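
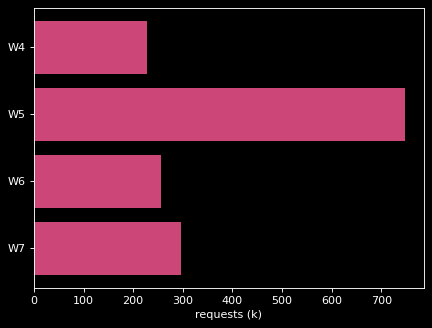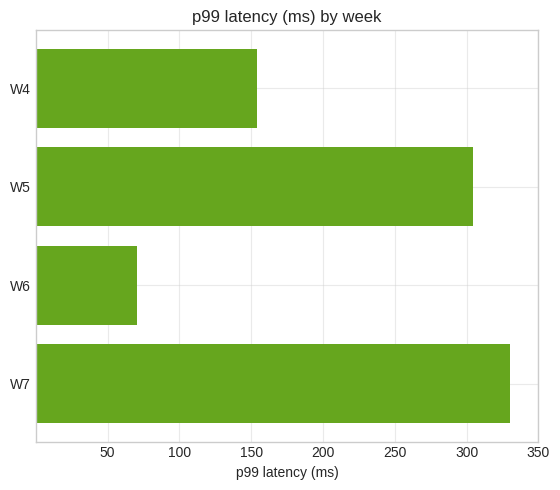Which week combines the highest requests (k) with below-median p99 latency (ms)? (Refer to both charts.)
W6

Chart 2 median p99 latency (ms) ≈ 250; below-median weeks: W4, W6. Among those, W6 has the highest requests (k) (≈ 300).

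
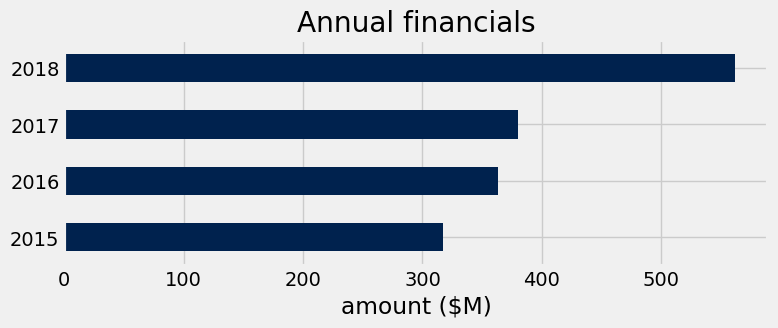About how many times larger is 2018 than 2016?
2018 ≈ 550, 2016 ≈ 350; 550/350 ≈ 1.57.

≈ 1.57×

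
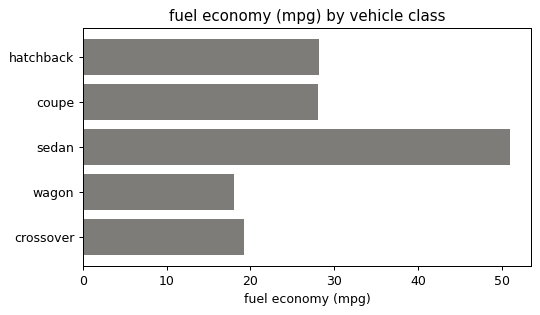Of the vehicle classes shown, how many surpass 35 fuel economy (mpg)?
Above 35: sedan.

1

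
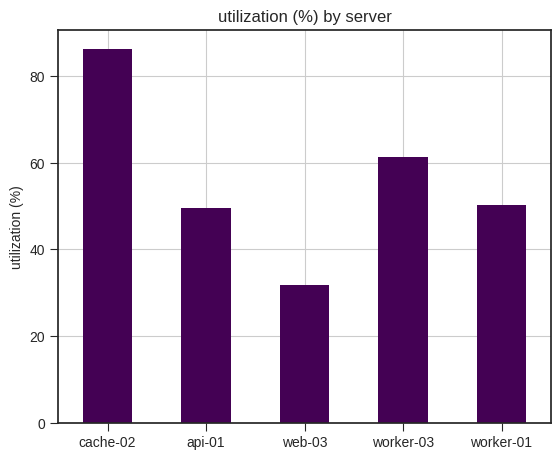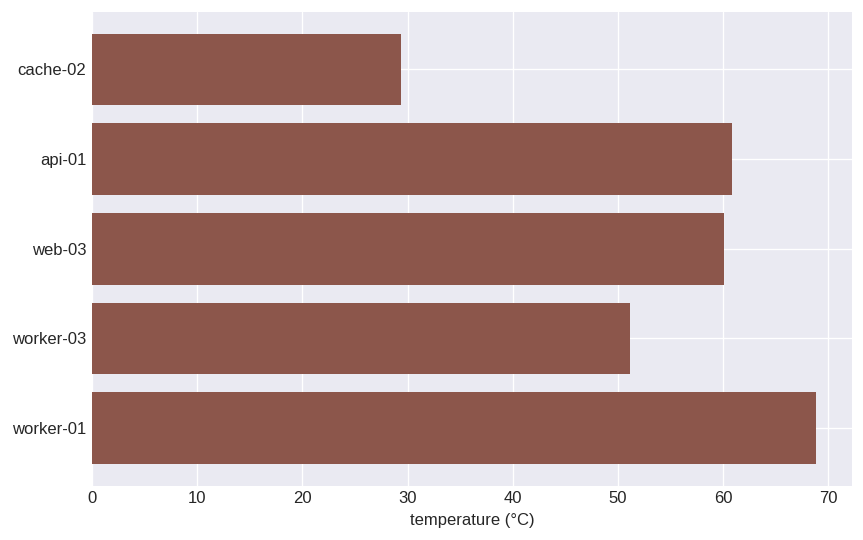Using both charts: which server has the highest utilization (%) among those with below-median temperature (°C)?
Chart 2 median temperature (°C) ≈ 60; below-median servers: cache-02, worker-03. Among those, cache-02 has the highest utilization (%) (≈ 90).

cache-02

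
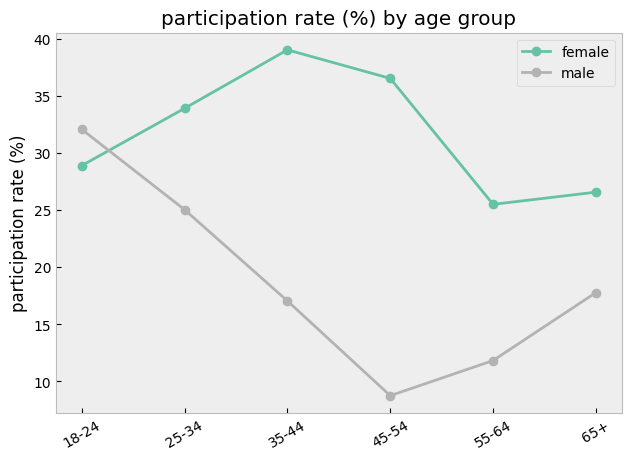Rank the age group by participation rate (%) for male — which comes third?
Top 4 for male: 18-24 ≈ 30, 25-34 ≈ 25, 65+ ≈ 20, 35-44 ≈ 15.

65+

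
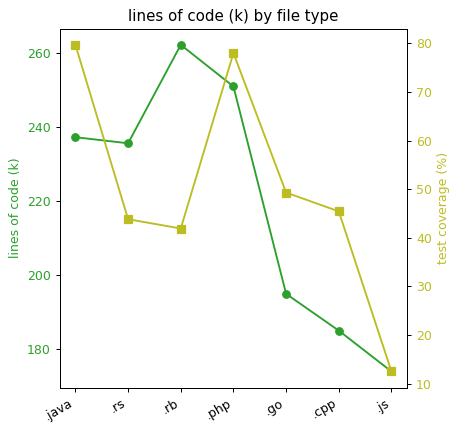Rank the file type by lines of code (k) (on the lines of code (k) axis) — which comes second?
Top 3 (on the lines of code (k) axis): .rb ≈ 260, .php ≈ 250, .java ≈ 240.

.php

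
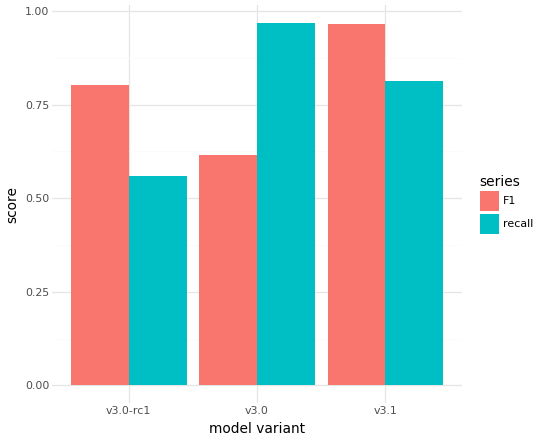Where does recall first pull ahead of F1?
v3.0

v3.0-rc1: recall ≈ 0.6 vs F1 ≈ 0.8 (not yet); v3.0: recall ≈ 1.0 vs F1 ≈ 0.6 (first crossover).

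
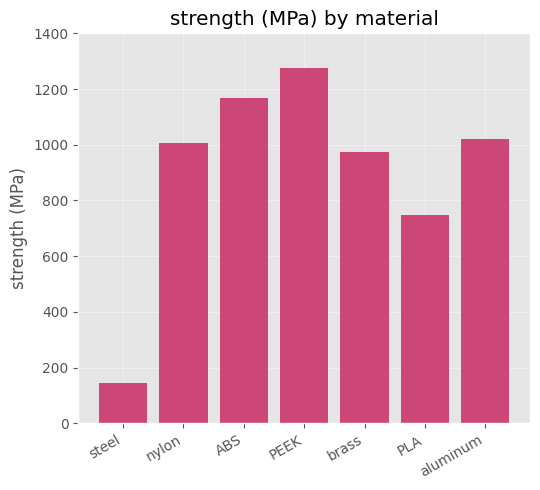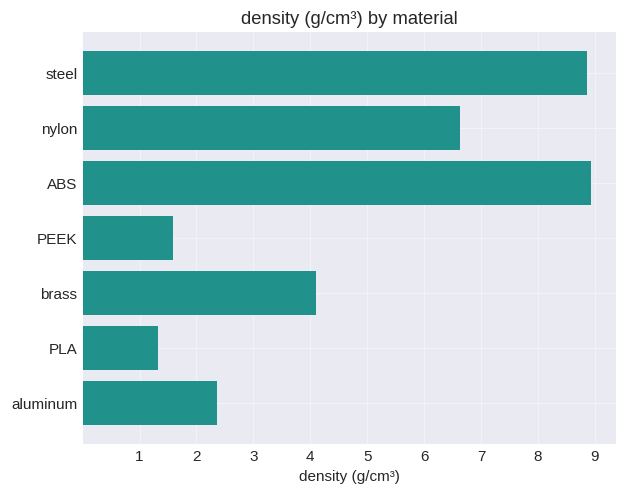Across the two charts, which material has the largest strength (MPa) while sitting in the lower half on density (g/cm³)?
Chart 2 median density (g/cm³) ≈ 4; below-median materials: PEEK, PLA, aluminum. Among those, PEEK has the highest strength (MPa) (≈ 1200).

PEEK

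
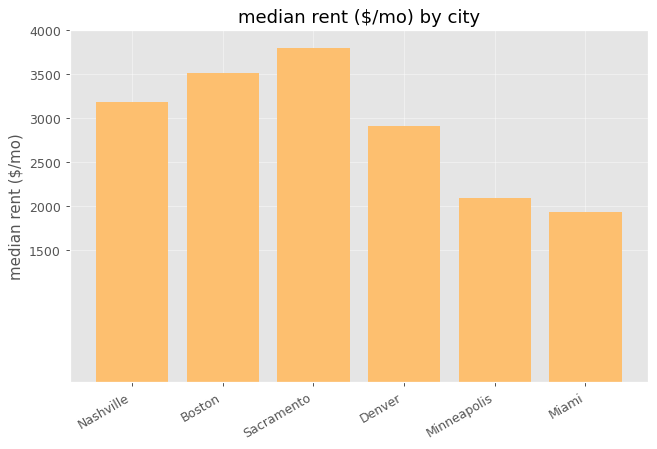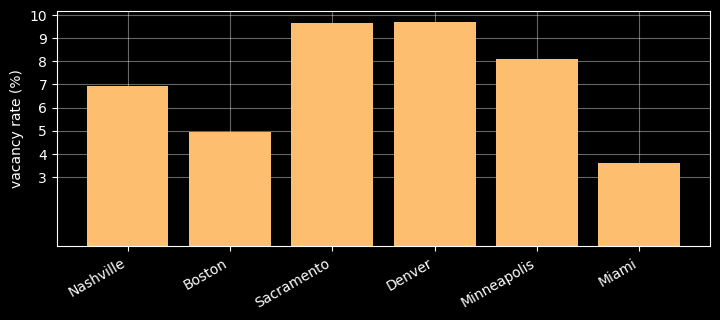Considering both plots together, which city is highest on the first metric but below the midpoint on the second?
Boston

Chart 2 median vacancy rate (%) ≈ 8; below-median cities: Nashville, Boston, Miami. Among those, Boston has the highest median rent ($/mo) (≈ 3500).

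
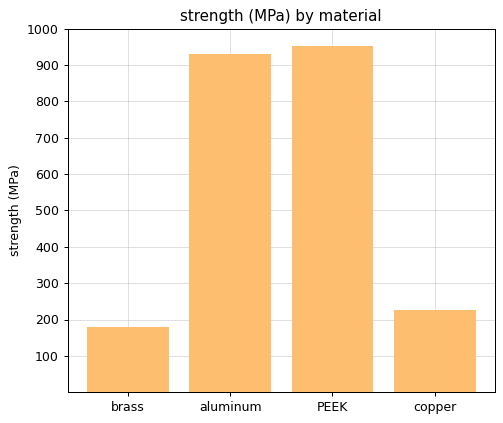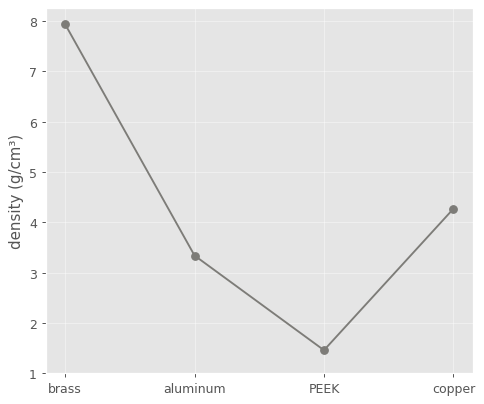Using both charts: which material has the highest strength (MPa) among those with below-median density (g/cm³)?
PEEK

Chart 2 median density (g/cm³) ≈ 4; below-median materials: aluminum, PEEK. Among those, PEEK has the highest strength (MPa) (≈ 1000).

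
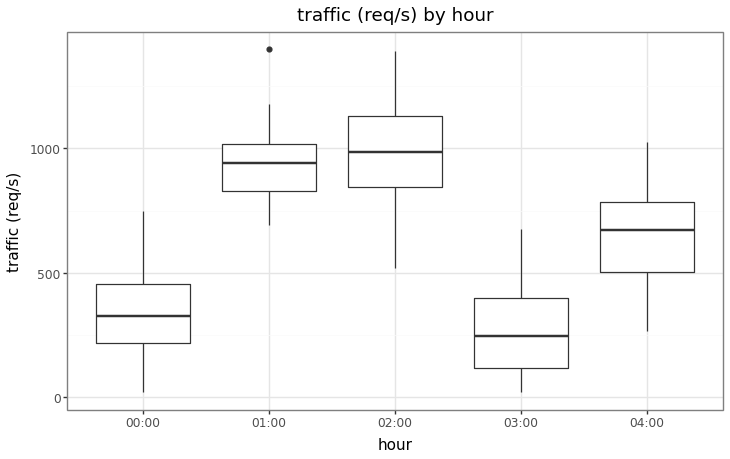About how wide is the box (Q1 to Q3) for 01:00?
≈ 200

Q3 ≈ 1000, Q1 ≈ 800; IQR ≈ 200.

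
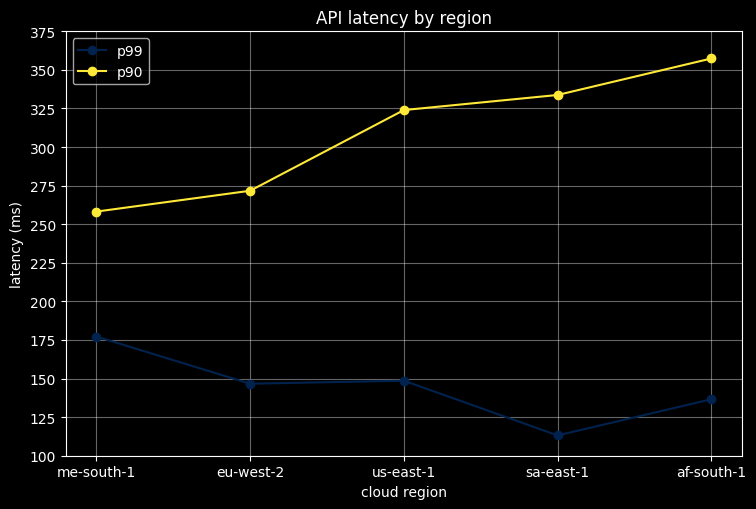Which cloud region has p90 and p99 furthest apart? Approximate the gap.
af-south-1: p90 ≈ 350, p99 ≈ 125 → gap ≈ 225. Next-largest (sa-east-1) is only ≈ 200.

af-south-1, ≈ 225 ms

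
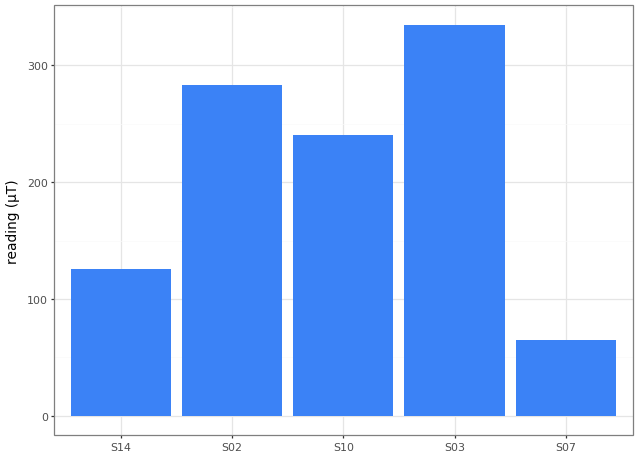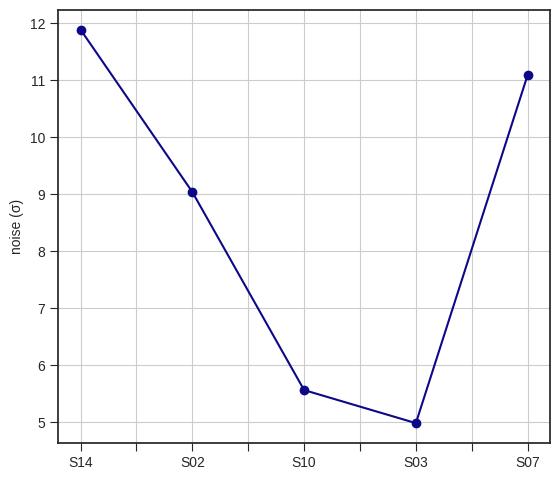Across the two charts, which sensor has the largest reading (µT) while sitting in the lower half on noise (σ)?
S03

Chart 2 median noise (σ) ≈ 10; below-median sensors: S10, S03. Among those, S03 has the highest reading (µT) (≈ 350).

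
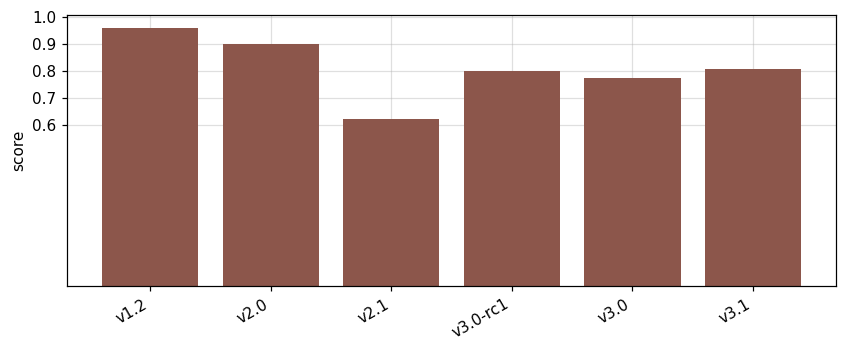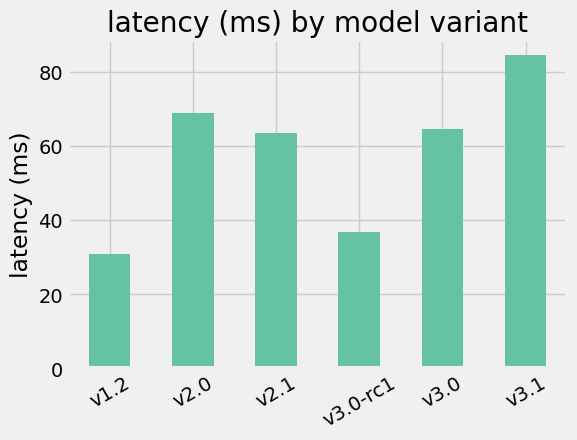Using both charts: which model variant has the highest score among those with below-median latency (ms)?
Chart 2 median latency (ms) ≈ 60; below-median model variants: v1.2, v2.1, v3.0-rc1. Among those, v1.2 has the highest score (≈ 1).

v1.2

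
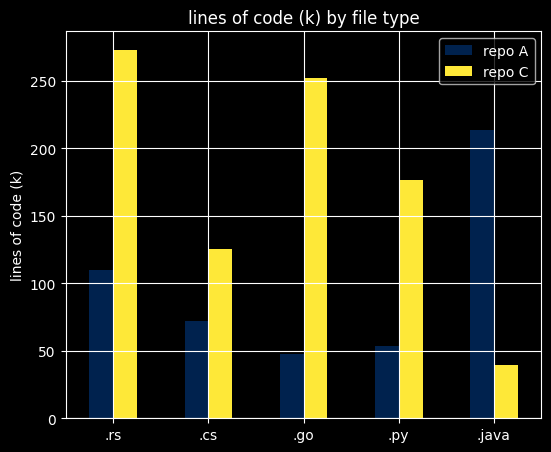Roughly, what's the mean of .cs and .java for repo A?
≈ 150

(75 + 225) / 2 ≈ 150.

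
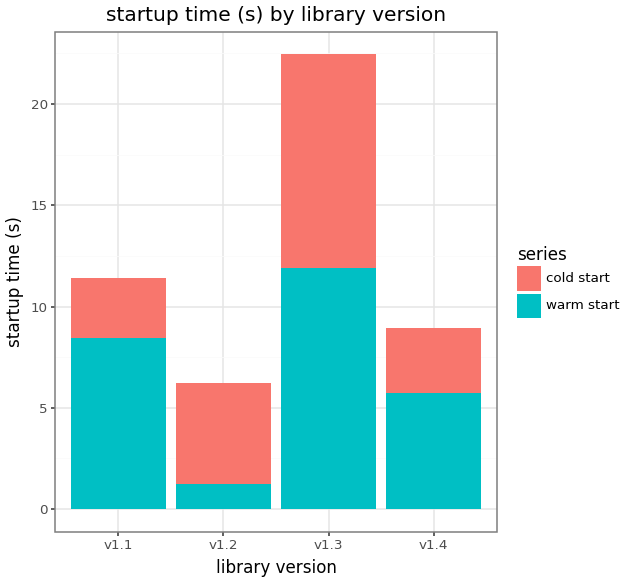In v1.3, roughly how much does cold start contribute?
≈ 10

cold start top ≈ 22, bottom ≈ 12; segment ≈ 10.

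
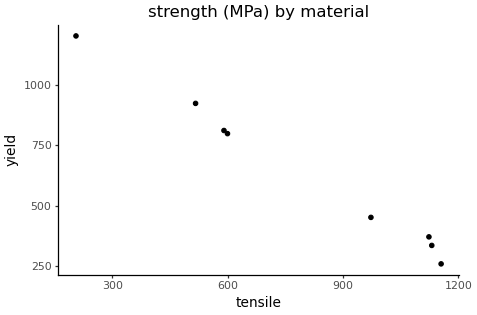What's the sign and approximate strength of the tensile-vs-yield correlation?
negative, strong

Points are negatively correlated; strong (|r| ≈ 1.0).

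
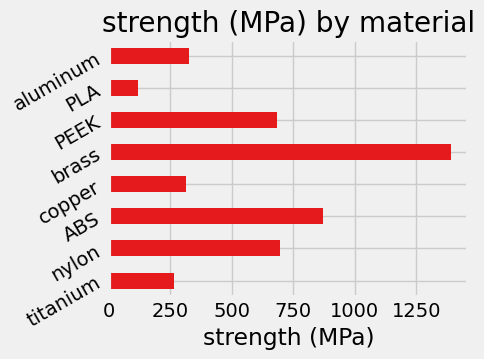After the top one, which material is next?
ABS

Top 3: brass ≈ 1400, ABS ≈ 800, nylon ≈ 600.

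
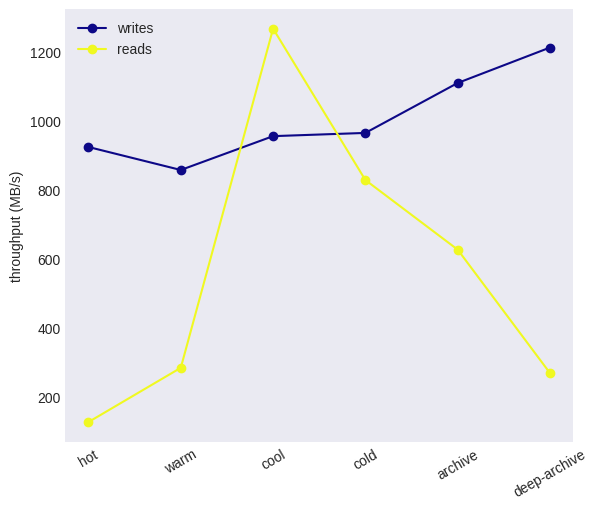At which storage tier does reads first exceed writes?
warm: reads ≈ 300 vs writes ≈ 900 (not yet); cool: reads ≈ 1300 vs writes ≈ 1000 (first crossover).

cool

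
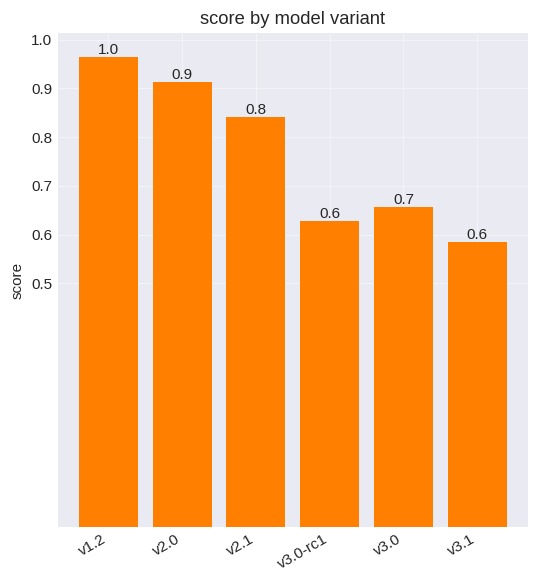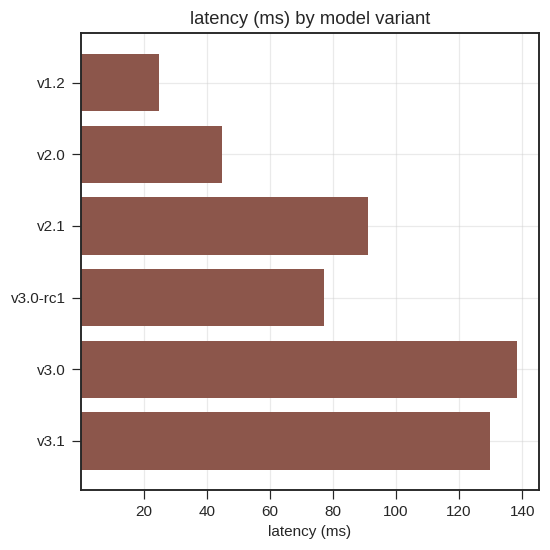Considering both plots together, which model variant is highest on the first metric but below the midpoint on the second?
Chart 2 median latency (ms) ≈ 80; below-median model variants: v1.2, v2.0, v3.0-rc1. Among those, v1.2 has the highest score (≈ 1).

v1.2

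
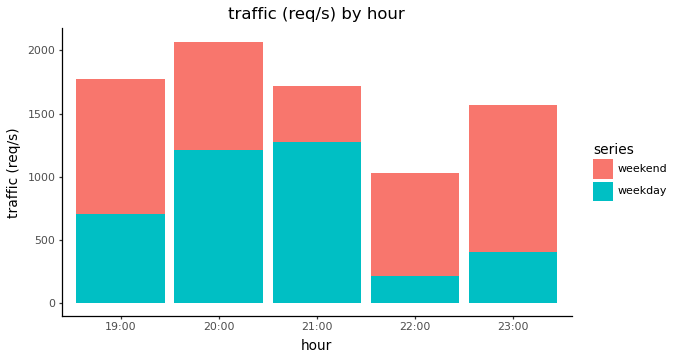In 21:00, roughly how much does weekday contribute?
weekday top ≈ 1200, bottom ≈ 0; segment ≈ 1200.

≈ 1200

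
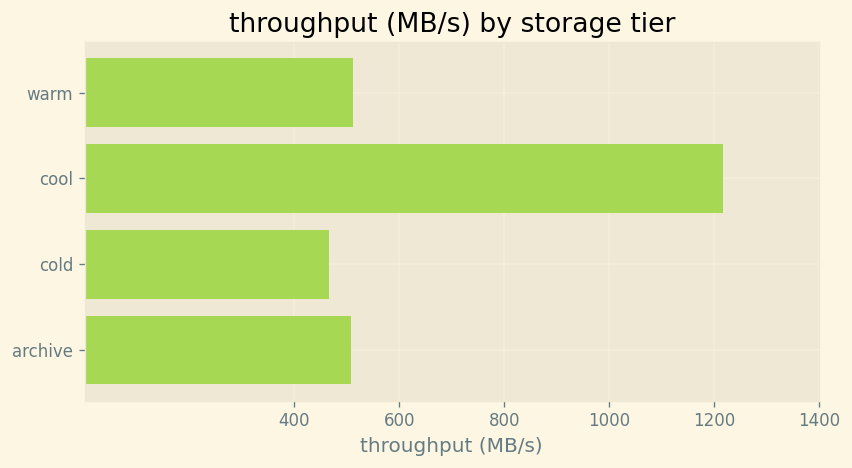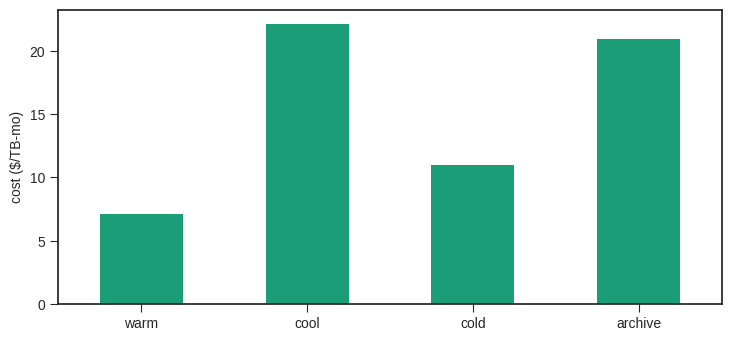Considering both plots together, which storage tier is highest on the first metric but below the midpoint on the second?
warm

Chart 2 median cost ($/TB-mo) ≈ 15; below-median storage tiers: warm, cold. Among those, warm has the highest throughput (MB/s) (≈ 600).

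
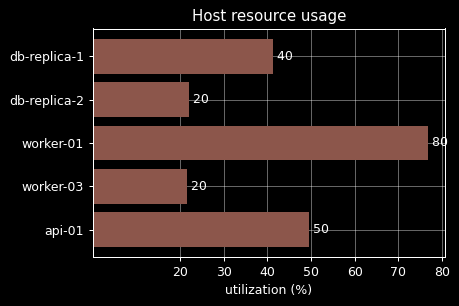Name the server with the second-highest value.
api-01

Top 3: worker-01 ≈ 80, api-01 ≈ 50, db-replica-1 ≈ 40.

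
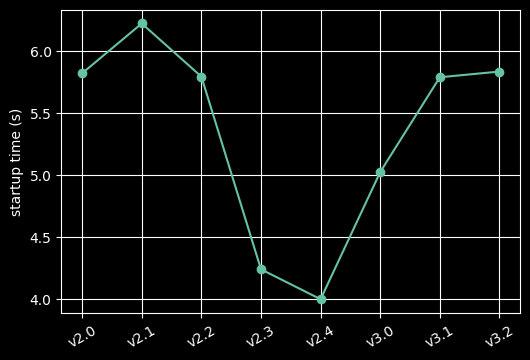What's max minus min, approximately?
Max v2.1 ≈ 6.2, min v2.4 ≈ 4.0; range ≈ 2.2.

≈ 2.2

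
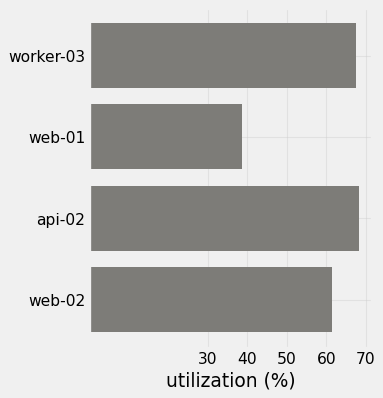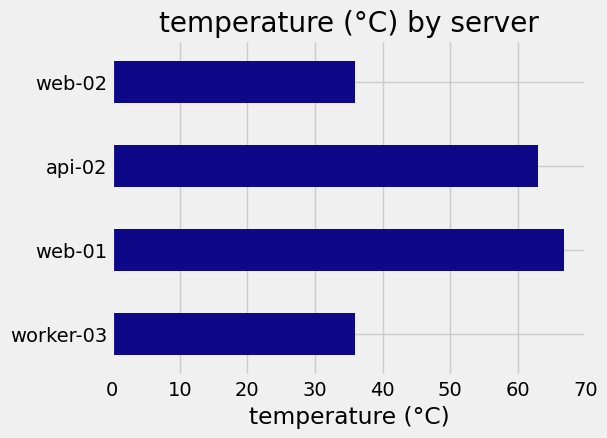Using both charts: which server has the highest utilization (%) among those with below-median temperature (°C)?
Chart 2 median temperature (°C) ≈ 50; below-median servers: worker-03, web-02. Among those, worker-03 has the highest utilization (%) (≈ 70).

worker-03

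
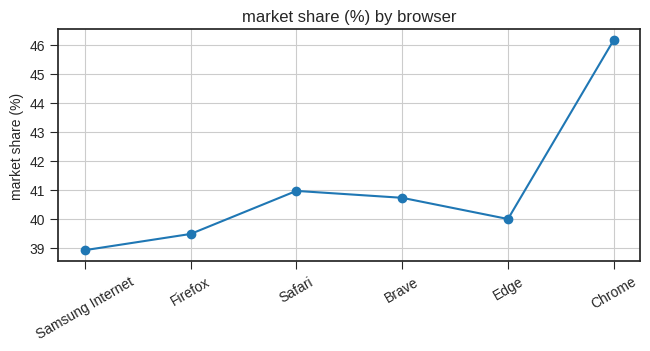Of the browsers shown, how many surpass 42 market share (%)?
Above 42: Chrome.

1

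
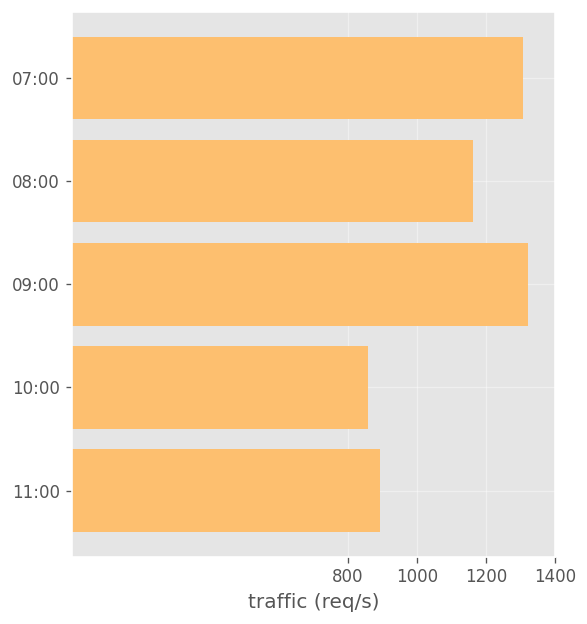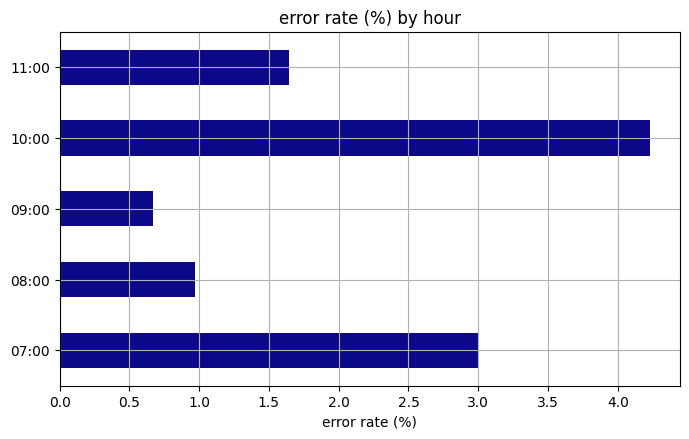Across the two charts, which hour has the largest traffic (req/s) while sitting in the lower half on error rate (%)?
09:00

Chart 2 median error rate (%) ≈ 1.5; below-median hours: 08:00, 09:00. Among those, 09:00 has the highest traffic (req/s) (≈ 1400).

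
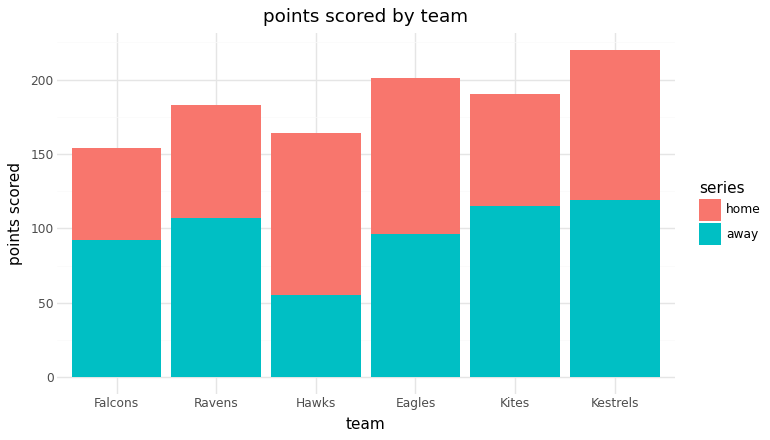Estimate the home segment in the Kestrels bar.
≈ 100

home top ≈ 220, bottom ≈ 120; segment ≈ 100.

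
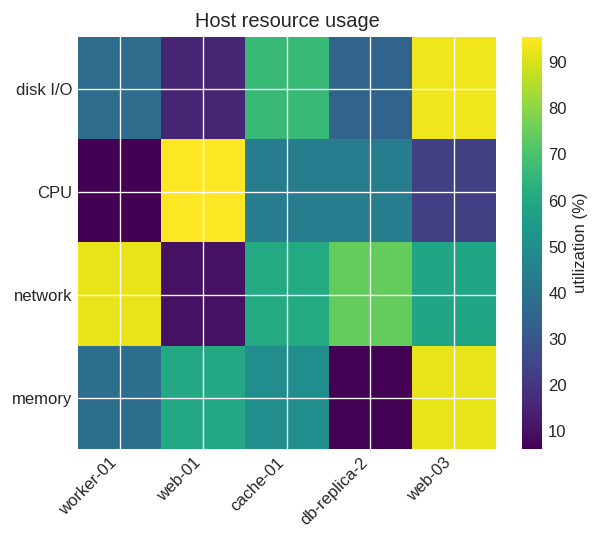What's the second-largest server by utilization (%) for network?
db-replica-2

Top 3 for network: worker-01 ≈ 90, db-replica-2 ≈ 70, cache-01 ≈ 60.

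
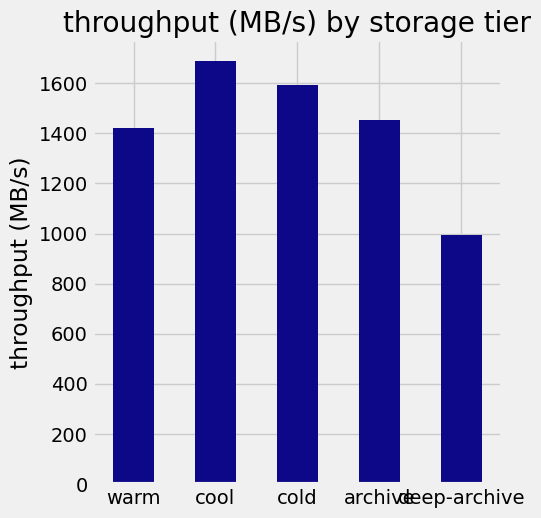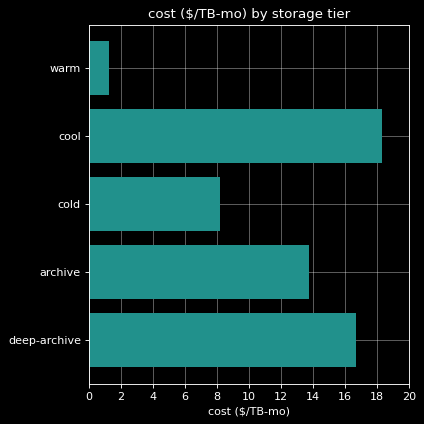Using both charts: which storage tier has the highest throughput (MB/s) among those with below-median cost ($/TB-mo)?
cold

Chart 2 median cost ($/TB-mo) ≈ 14; below-median storage tiers: warm, cold. Among those, cold has the highest throughput (MB/s) (≈ 1600).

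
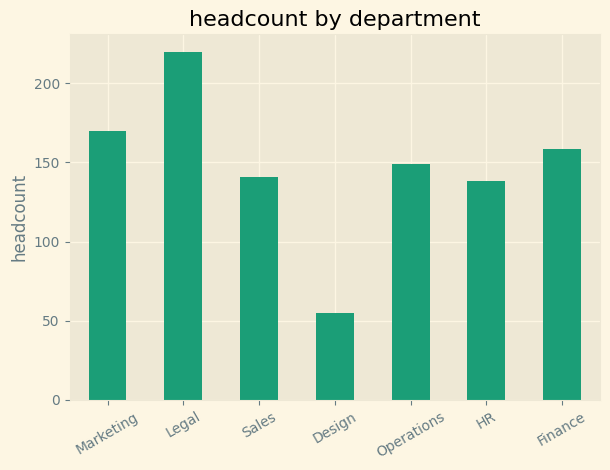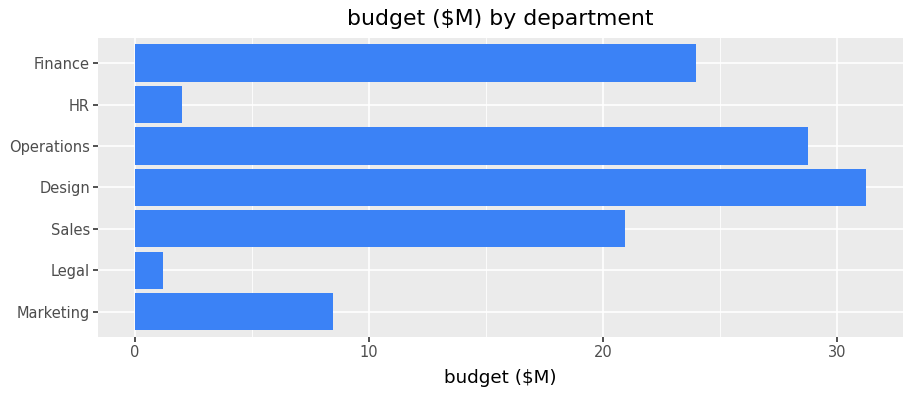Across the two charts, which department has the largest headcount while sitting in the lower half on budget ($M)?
Chart 2 median budget ($M) ≈ 20; below-median departments: Marketing, Legal, HR. Among those, Legal has the highest headcount (≈ 225).

Legal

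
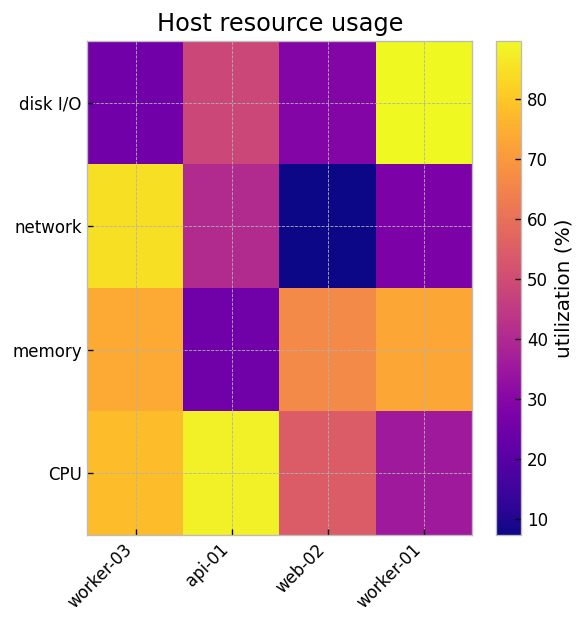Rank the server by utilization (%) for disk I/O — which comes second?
Top 3 for disk I/O: worker-01 ≈ 90, api-01 ≈ 50, web-02 ≈ 30.

api-01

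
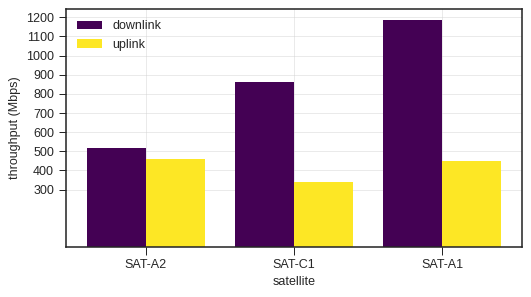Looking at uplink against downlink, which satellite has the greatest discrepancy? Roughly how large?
SAT-A1, ≈ 800 Mbps

SAT-A1: uplink ≈ 400, downlink ≈ 1200 → gap ≈ 800. Next-largest (SAT-C1) is only ≈ 600.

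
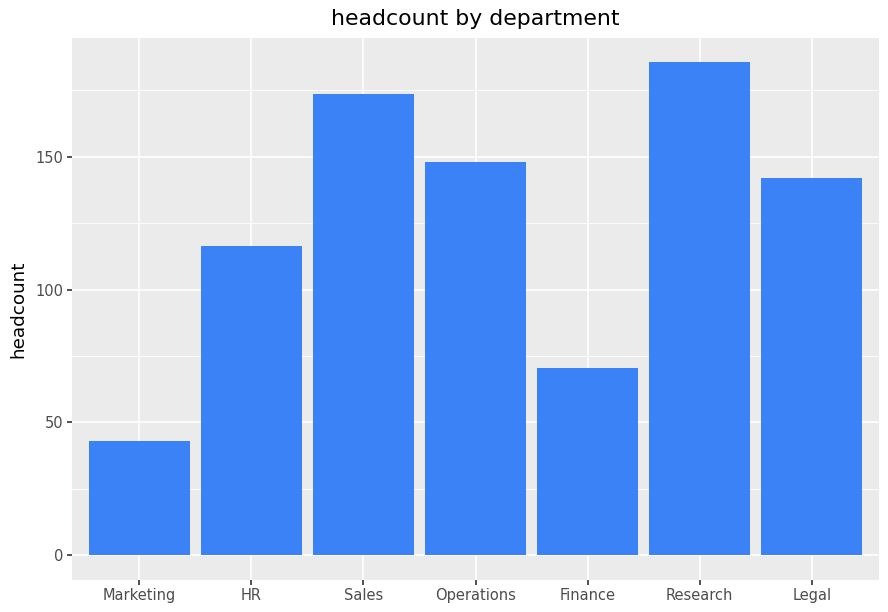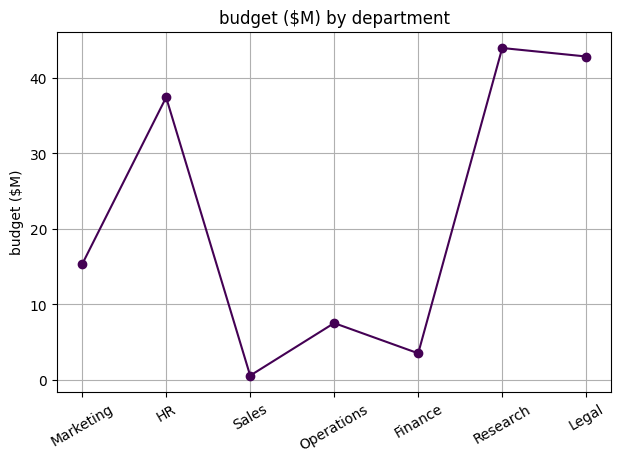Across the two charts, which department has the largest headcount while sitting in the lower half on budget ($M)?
Chart 2 median budget ($M) ≈ 15; below-median departments: Sales, Operations, Finance. Among those, Sales has the highest headcount (≈ 180).

Sales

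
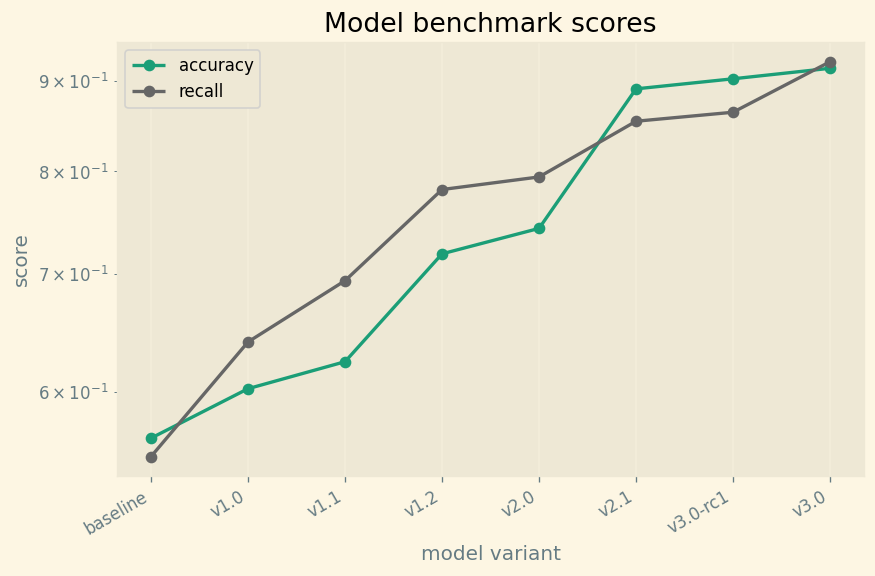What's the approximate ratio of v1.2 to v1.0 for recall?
≈ 1.23×

v1.2 ≈ 0.80, v1.0 ≈ 0.65; 0.80/0.65 ≈ 1.23.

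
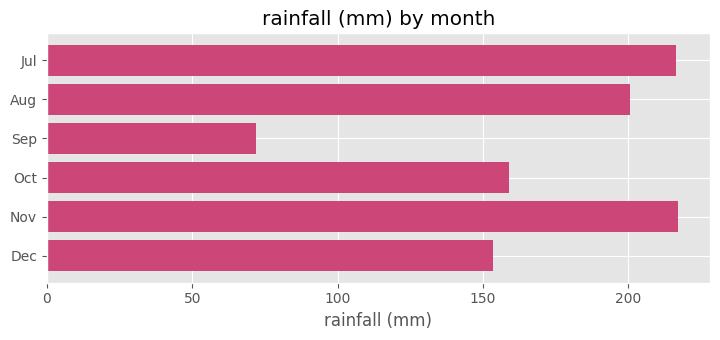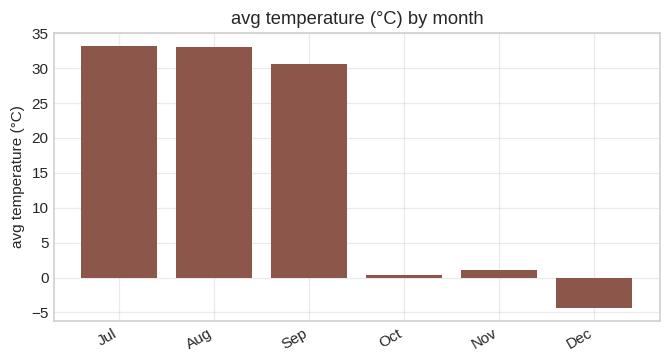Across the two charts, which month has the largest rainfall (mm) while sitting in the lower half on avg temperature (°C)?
Chart 2 median avg temperature (°C) ≈ 15; below-median months: Oct, Nov, Dec. Among those, Nov has the highest rainfall (mm) (≈ 220).

Nov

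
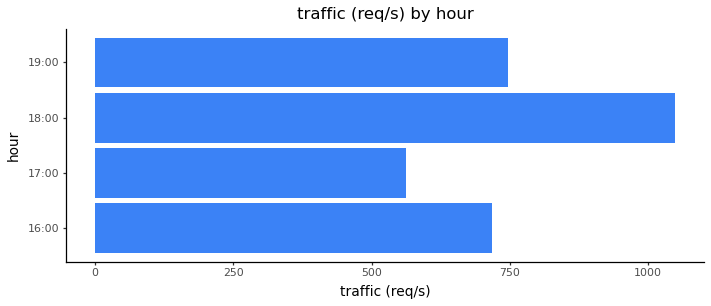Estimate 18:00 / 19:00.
18:00 ≈ 1000, 19:00 ≈ 700; 1000/700 ≈ 1.43.

≈ 1.43×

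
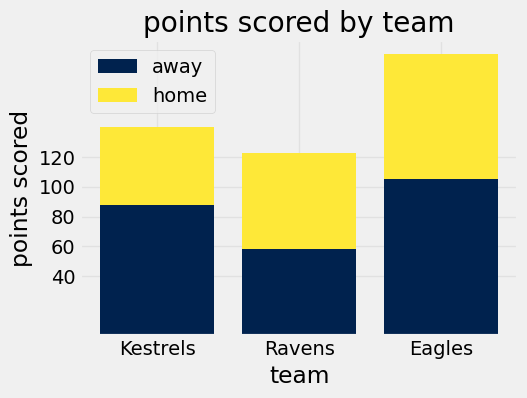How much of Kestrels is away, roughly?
away top ≈ 80, bottom ≈ 0; segment ≈ 80.

≈ 80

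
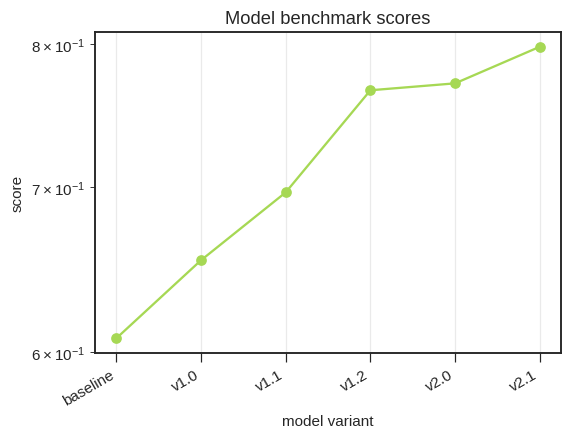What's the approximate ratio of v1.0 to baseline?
v1.0 ≈ 0.66, baseline ≈ 0.60; 0.66/0.60 ≈ 1.1.

≈ 1.1×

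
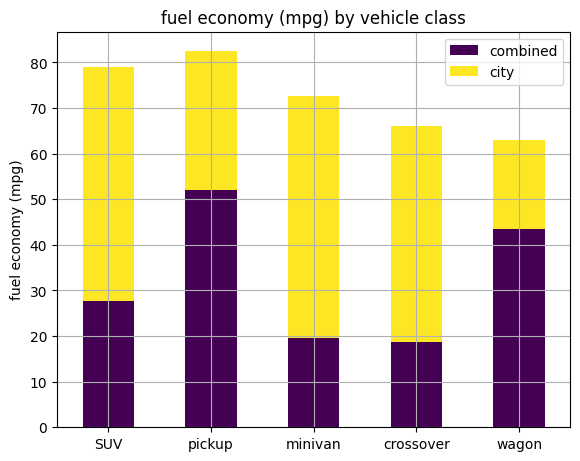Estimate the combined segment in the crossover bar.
≈ 20

combined top ≈ 20, bottom ≈ 0; segment ≈ 20.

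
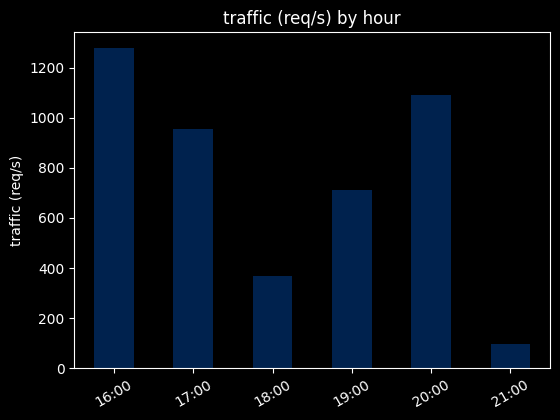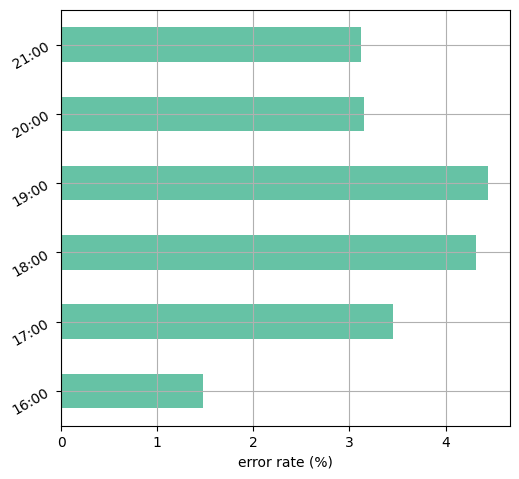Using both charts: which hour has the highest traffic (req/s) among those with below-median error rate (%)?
Chart 2 median error rate (%) ≈ 3.5; below-median hours: 16:00, 20:00, 21:00. Among those, 16:00 has the highest traffic (req/s) (≈ 1200).

16:00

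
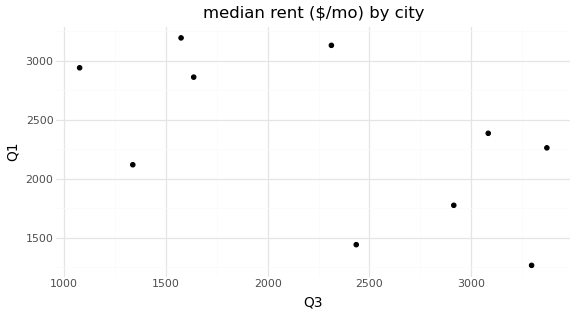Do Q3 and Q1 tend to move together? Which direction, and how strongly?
negative, moderate

Points are negatively correlated; moderate (|r| ≈ 0.6).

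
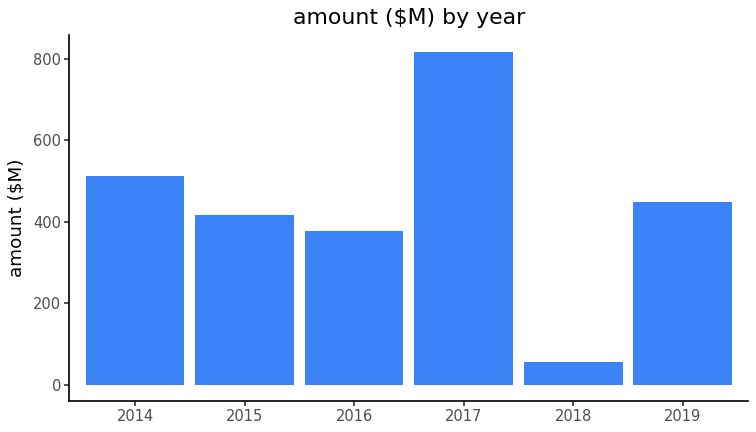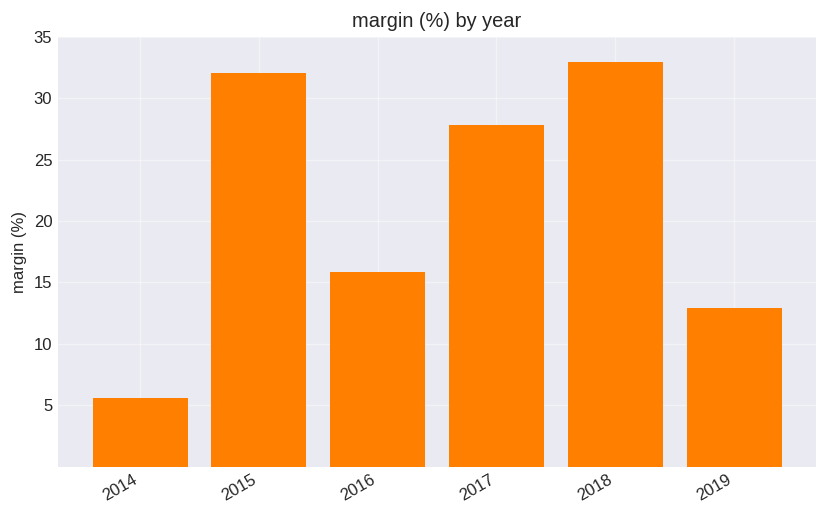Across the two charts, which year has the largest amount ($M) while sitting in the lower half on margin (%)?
Chart 2 median margin (%) ≈ 20; below-median years: 2014, 2016, 2019. Among those, 2014 has the highest amount ($M) (≈ 500).

2014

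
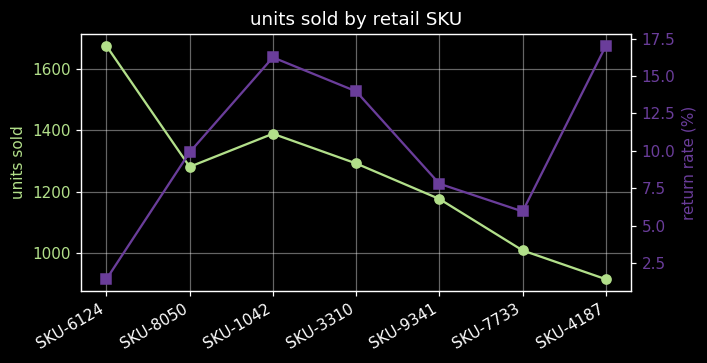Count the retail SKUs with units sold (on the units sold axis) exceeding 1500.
Above 1500: SKU-6124.

1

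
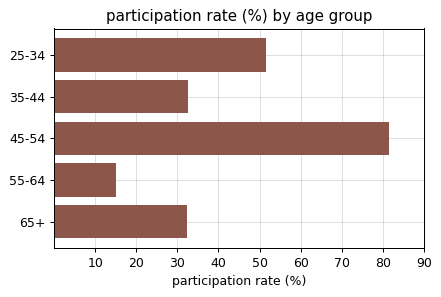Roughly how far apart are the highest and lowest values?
Max 45-54 ≈ 80, min 55-64 ≈ 20; range ≈ 60.

≈ 60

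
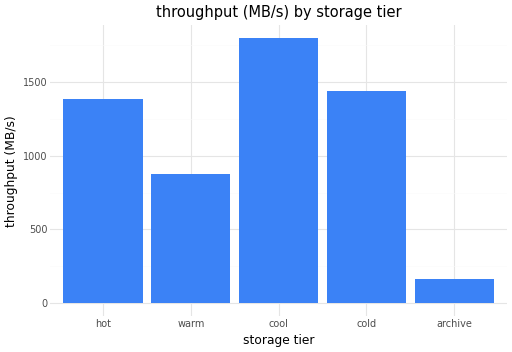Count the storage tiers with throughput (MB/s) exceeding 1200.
Above 1200: hot, cool, cold.

3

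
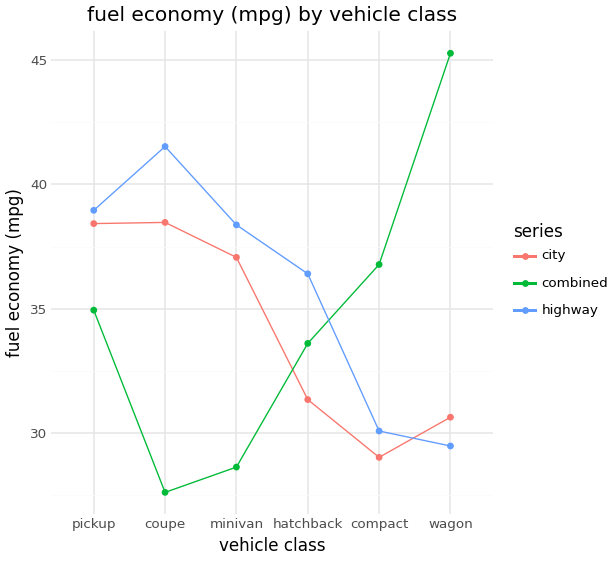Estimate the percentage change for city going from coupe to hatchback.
coupe ≈ 38, hatchback ≈ 32; (32 − 38) / 38 ≈ -15.8%.

≈ -15.8%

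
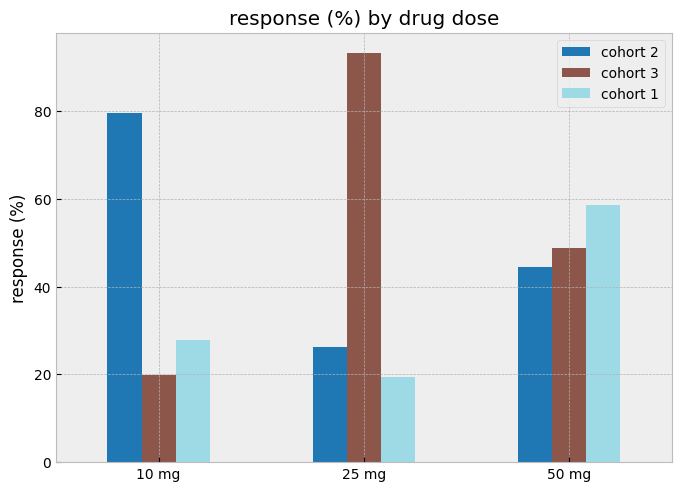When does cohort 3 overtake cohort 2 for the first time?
10 mg: cohort 3 ≈ 20 vs cohort 2 ≈ 80 (not yet); 25 mg: cohort 3 ≈ 90 vs cohort 2 ≈ 30 (first crossover).

25 mg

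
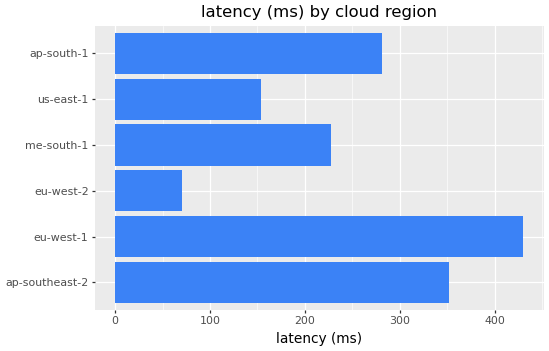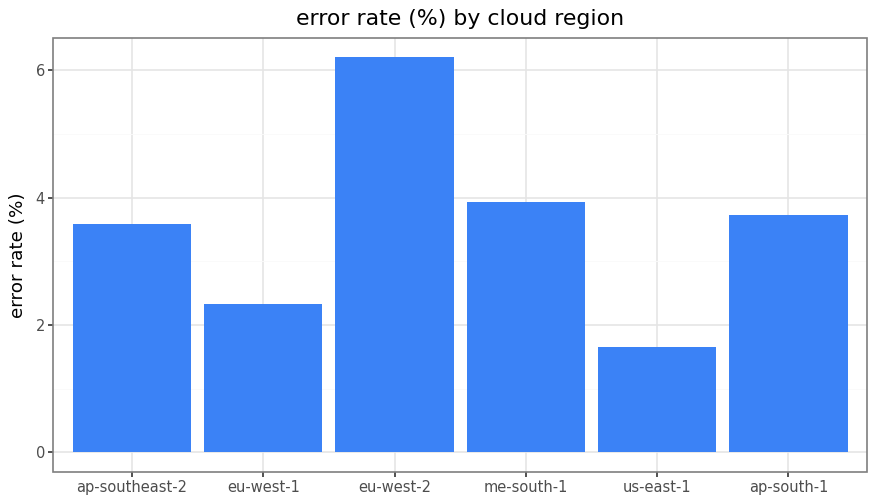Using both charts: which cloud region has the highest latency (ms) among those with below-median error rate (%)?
eu-west-1

Chart 2 median error rate (%) ≈ 4; below-median cloud regions: ap-southeast-2, eu-west-1, us-east-1. Among those, eu-west-1 has the highest latency (ms) (≈ 450).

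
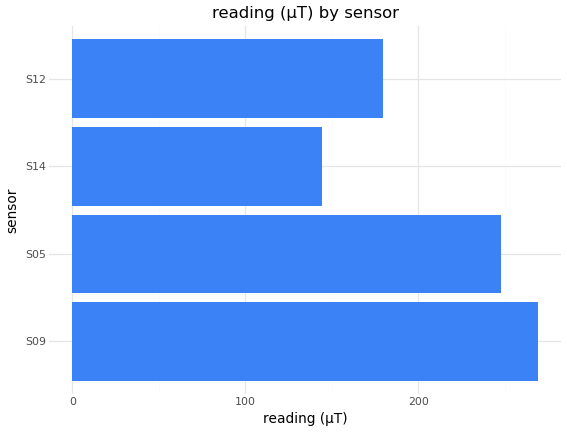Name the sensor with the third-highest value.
S12

Top 4: S09 ≈ 275, S05 ≈ 250, S12 ≈ 175, S14 ≈ 150.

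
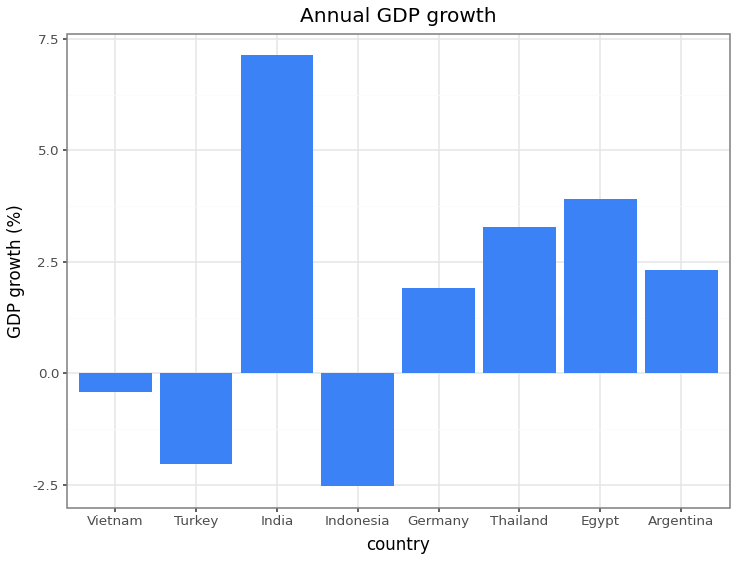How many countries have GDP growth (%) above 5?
Above 5: India.

1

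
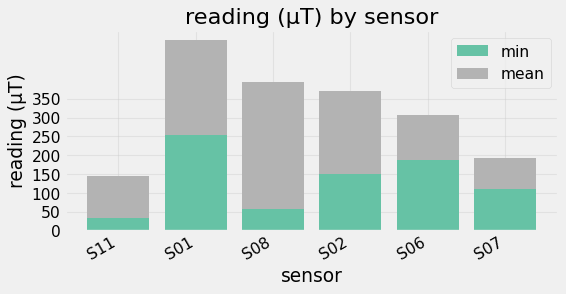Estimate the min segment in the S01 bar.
≈ 250

min top ≈ 250, bottom ≈ 0; segment ≈ 250.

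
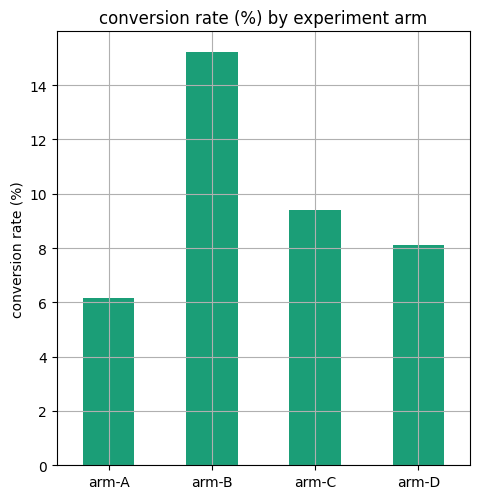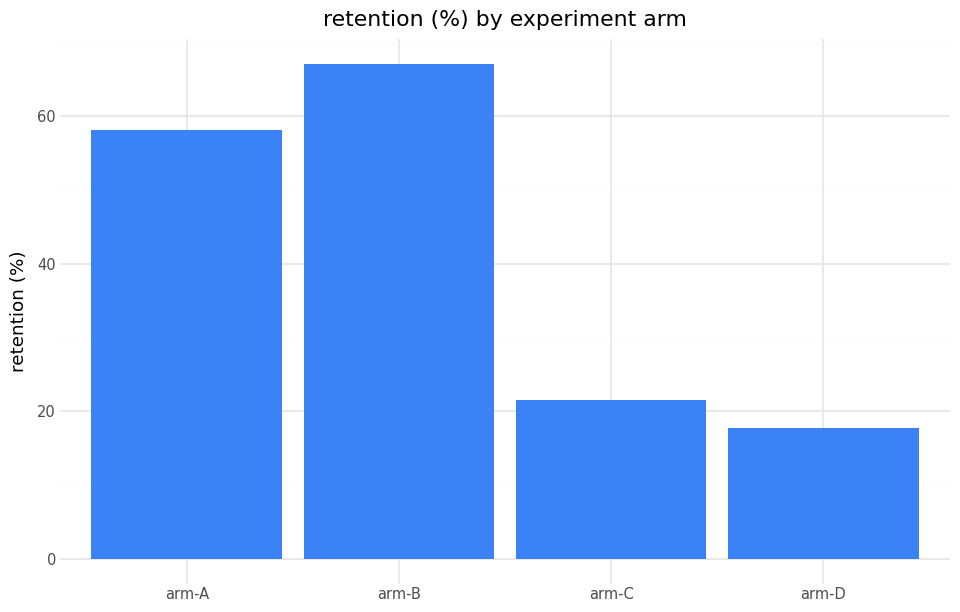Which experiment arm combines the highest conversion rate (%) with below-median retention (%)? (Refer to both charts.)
arm-C

Chart 2 median retention (%) ≈ 40; below-median experiment arms: arm-C, arm-D. Among those, arm-C has the highest conversion rate (%) (≈ 10).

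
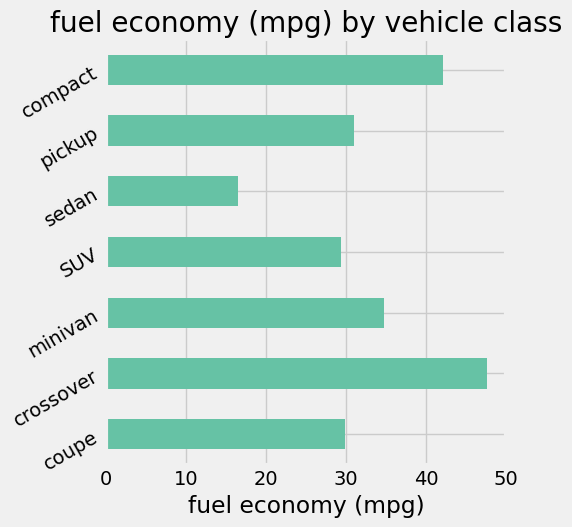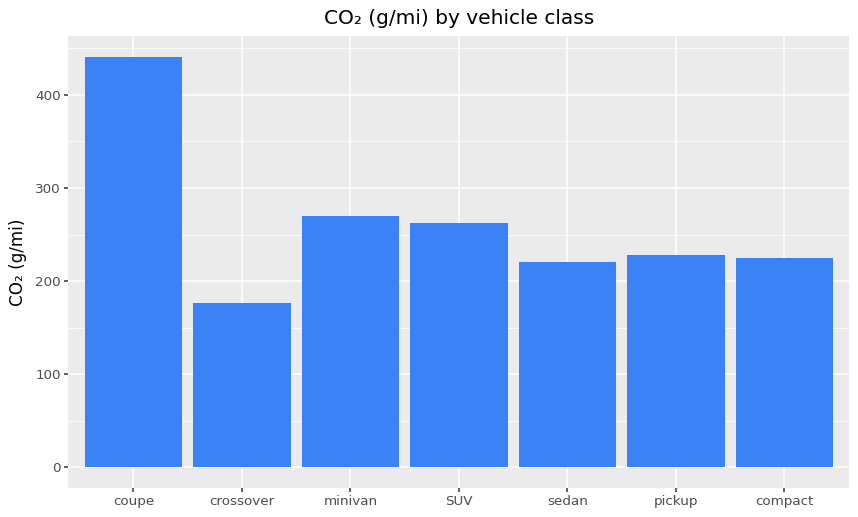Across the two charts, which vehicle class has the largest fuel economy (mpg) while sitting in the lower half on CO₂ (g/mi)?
Chart 2 median CO₂ (g/mi) ≈ 250; below-median vehicle classes: crossover, sedan, compact. Among those, crossover has the highest fuel economy (mpg) (≈ 50).

crossover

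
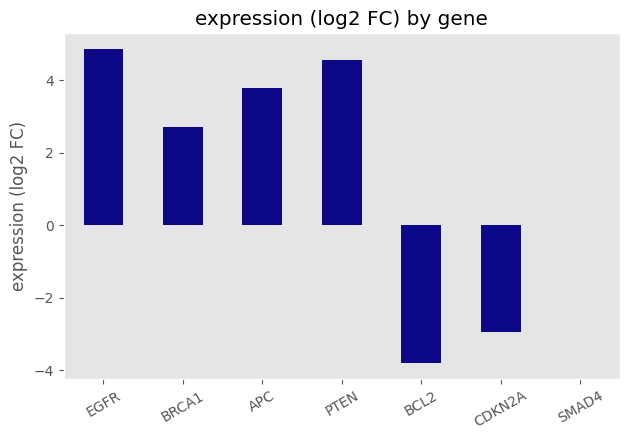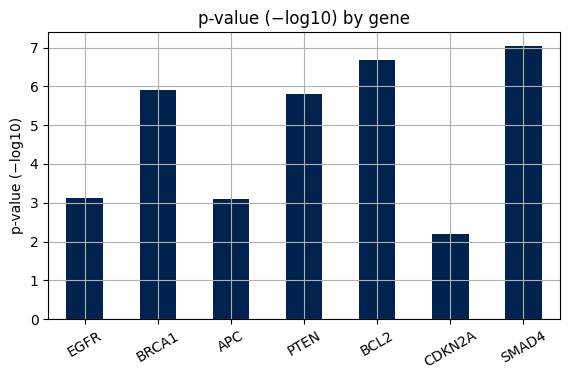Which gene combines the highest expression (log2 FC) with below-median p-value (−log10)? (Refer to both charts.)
Chart 2 median p-value (−log10) ≈ 6; below-median genes: EGFR, APC, CDKN2A. Among those, EGFR has the highest expression (log2 FC) (≈ 5).

EGFR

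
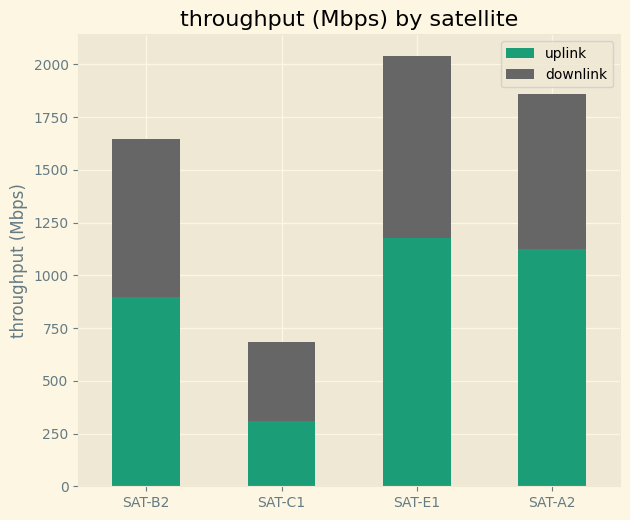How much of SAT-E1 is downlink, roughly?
≈ 800

downlink top ≈ 2000, bottom ≈ 1200; segment ≈ 800.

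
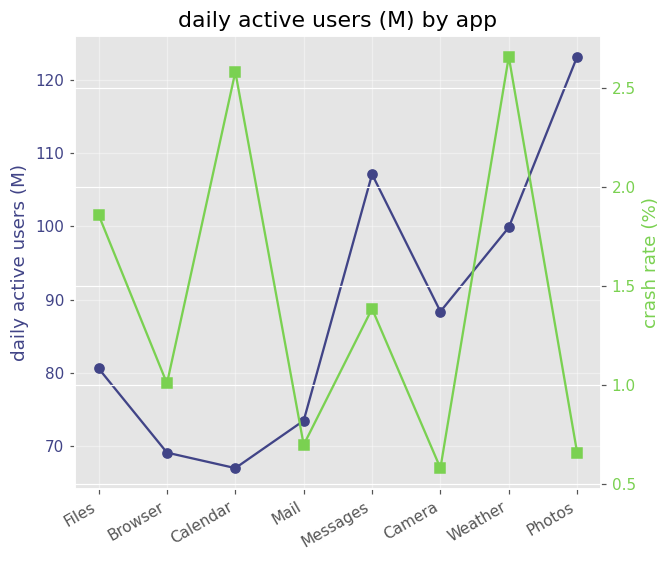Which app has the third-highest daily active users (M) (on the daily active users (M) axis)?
Top 4 (on the daily active users (M) axis): Photos ≈ 125, Messages ≈ 105, Weather ≈ 100, Camera ≈ 90.

Weather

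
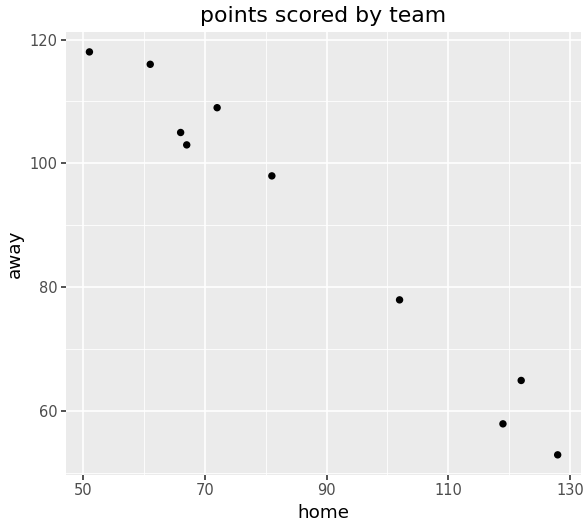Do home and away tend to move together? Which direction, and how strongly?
negative, strong

Points are negatively correlated; strong (|r| ≈ 1.0).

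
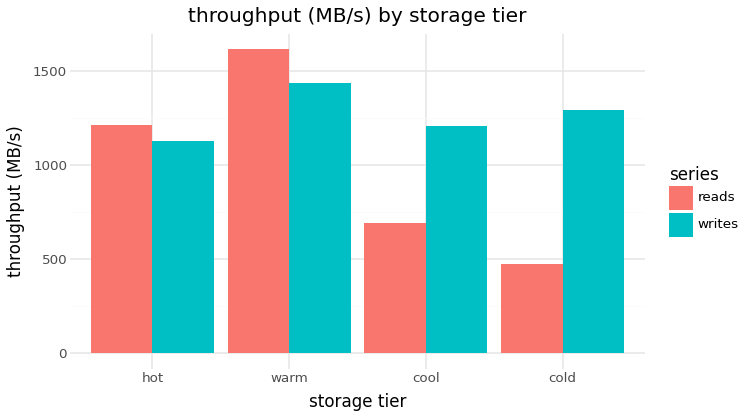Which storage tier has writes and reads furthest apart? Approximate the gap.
cold: writes ≈ 1200, reads ≈ 400 → gap ≈ 800. Next-largest (cool) is only ≈ 600.

cold, ≈ 800 MB/s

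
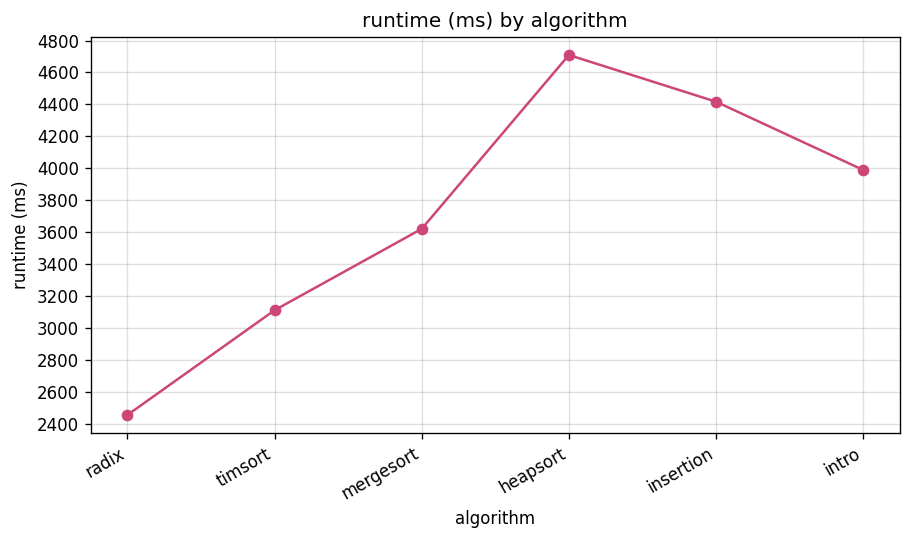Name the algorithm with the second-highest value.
Top 3: heapsort ≈ 4800, insertion ≈ 4400, intro ≈ 4000.

insertion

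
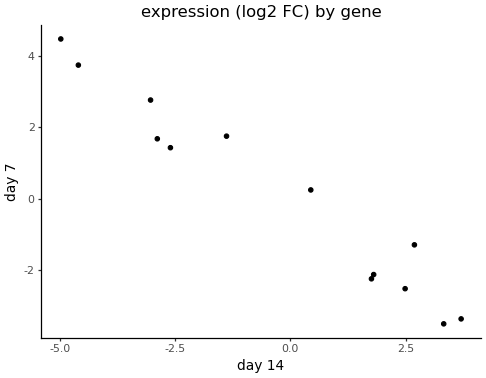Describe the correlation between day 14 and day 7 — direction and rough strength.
negative, strong

Points are negatively correlated; strong (|r| ≈ 1.0).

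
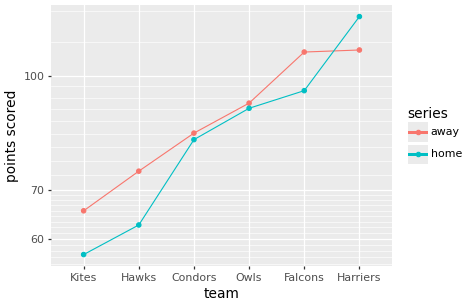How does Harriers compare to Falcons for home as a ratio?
Harriers ≈ 120, Falcons ≈ 100; 120/100 ≈ 1.2.

≈ 1.2×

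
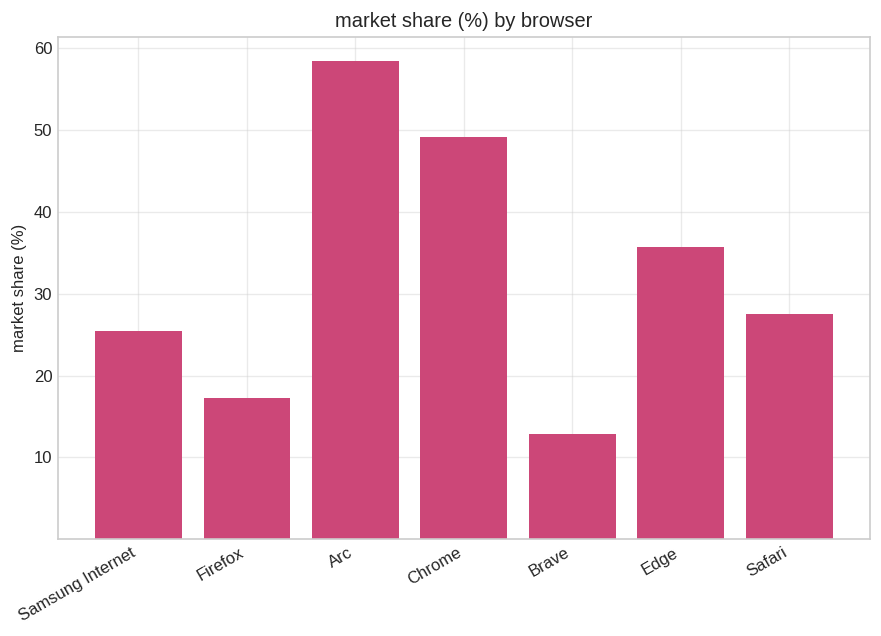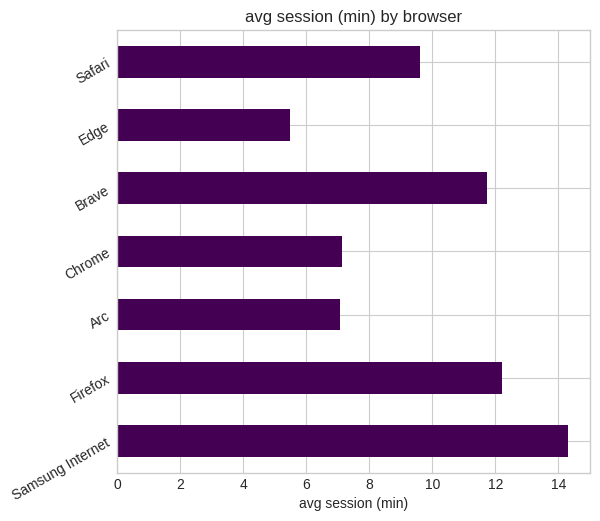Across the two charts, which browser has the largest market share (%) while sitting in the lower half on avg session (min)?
Chart 2 median avg session (min) ≈ 10; below-median browsers: Arc, Chrome, Edge. Among those, Arc has the highest market share (%) (≈ 60).

Arc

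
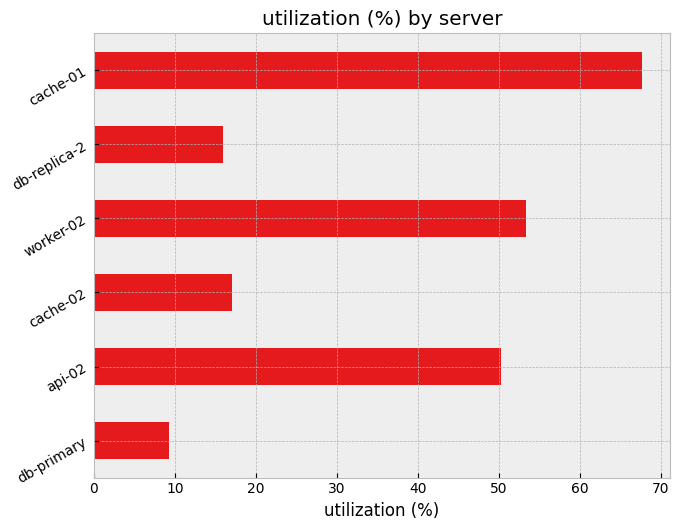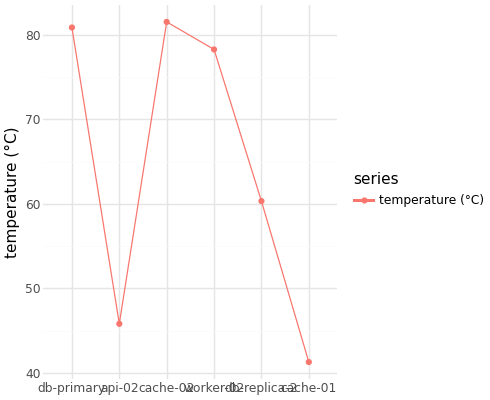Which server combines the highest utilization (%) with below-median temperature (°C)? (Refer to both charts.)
cache-01

Chart 2 median temperature (°C) ≈ 70; below-median servers: api-02, db-replica-2, cache-01. Among those, cache-01 has the highest utilization (%) (≈ 70).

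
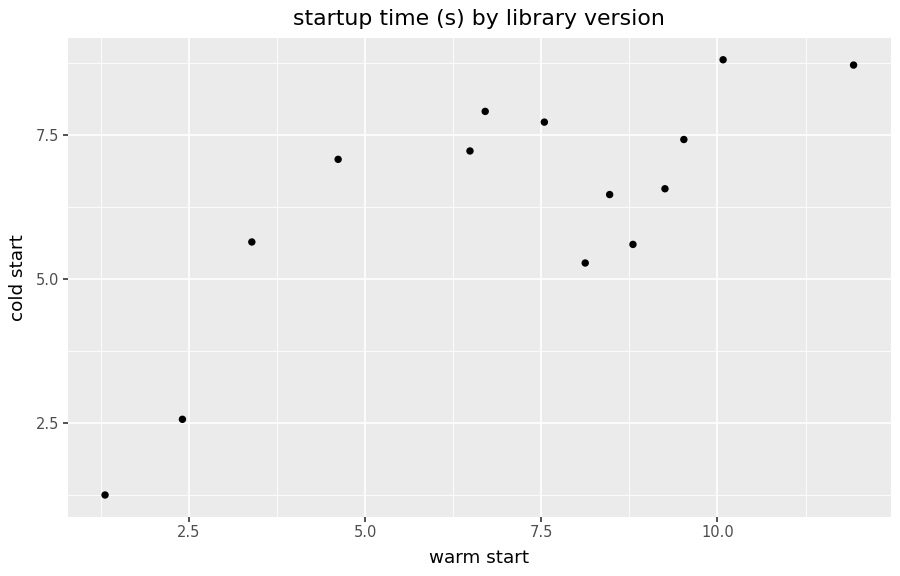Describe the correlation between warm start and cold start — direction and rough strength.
positive, strong

Points are positively correlated; strong (|r| ≈ 0.8).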